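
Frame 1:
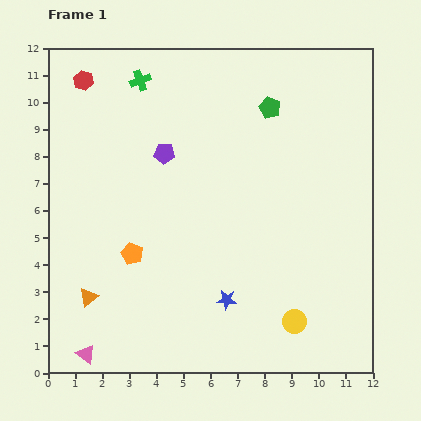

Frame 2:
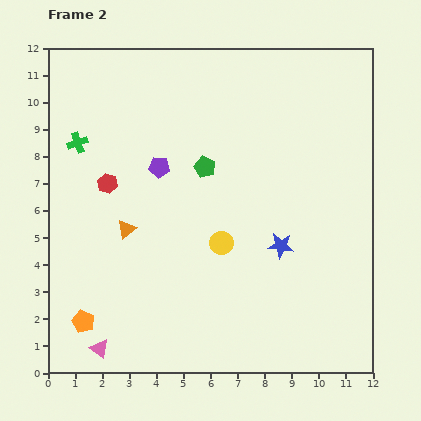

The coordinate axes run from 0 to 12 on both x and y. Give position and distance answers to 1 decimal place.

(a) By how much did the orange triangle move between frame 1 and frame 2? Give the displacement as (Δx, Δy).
(1.4, 2.5)

The orange triangle was at (1.5, 2.8) in frame 1 and (2.9, 5.3) in frame 2.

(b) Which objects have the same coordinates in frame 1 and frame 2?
none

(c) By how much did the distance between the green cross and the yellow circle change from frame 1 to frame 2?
-4.1

Distance in frame 1: 10.6. Distance in frame 2: 6.5.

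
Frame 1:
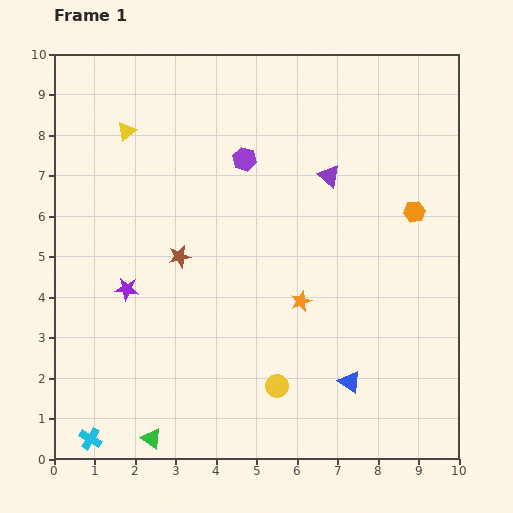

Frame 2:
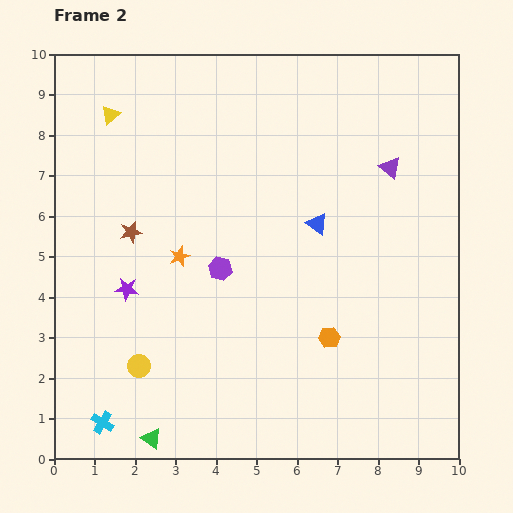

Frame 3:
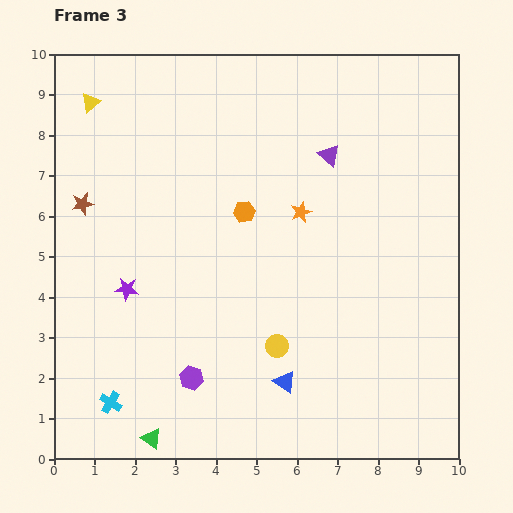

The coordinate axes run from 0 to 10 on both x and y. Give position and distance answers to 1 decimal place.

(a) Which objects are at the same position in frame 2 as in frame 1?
the green triangle, the purple star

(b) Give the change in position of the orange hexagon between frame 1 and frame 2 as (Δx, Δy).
(-2.1, -3.1)

The orange hexagon was at (8.9, 6.1) in frame 1 and (6.8, 3.0) in frame 2.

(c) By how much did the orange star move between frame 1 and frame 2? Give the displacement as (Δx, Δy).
(-3.0, 1.1)

The orange star was at (6.1, 3.9) in frame 1 and (3.1, 5.0) in frame 2.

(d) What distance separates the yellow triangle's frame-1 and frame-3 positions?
1.1

The yellow triangle moved from (1.8, 8.1) to (0.9, 8.8), a distance of √(0.9² + 0.7²) ≈ 1.1.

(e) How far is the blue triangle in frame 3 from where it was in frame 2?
4.0

The blue triangle moved from (6.5, 5.8) to (5.7, 1.9), a distance of √(0.8² + 3.9²) ≈ 4.0.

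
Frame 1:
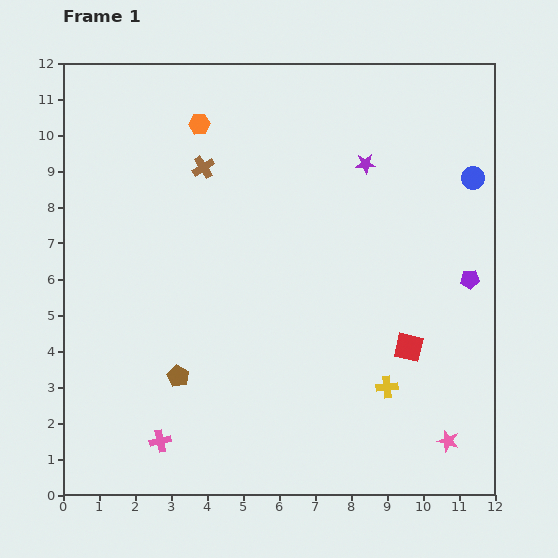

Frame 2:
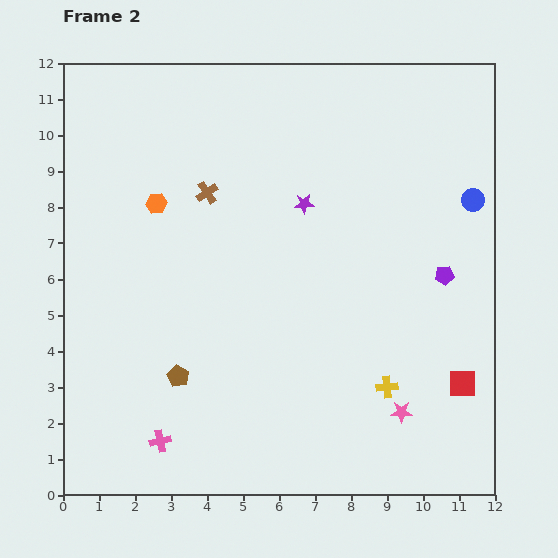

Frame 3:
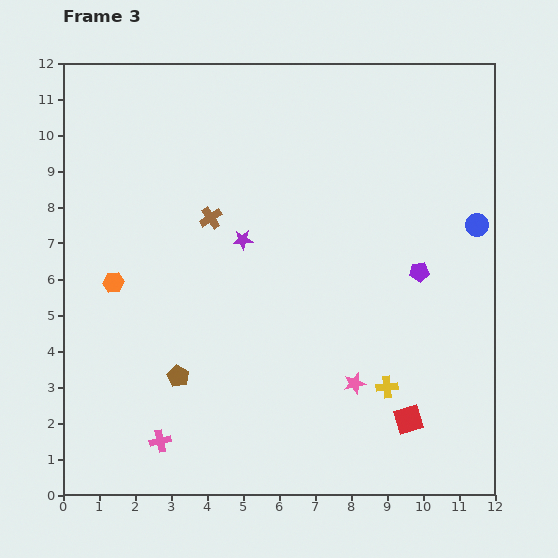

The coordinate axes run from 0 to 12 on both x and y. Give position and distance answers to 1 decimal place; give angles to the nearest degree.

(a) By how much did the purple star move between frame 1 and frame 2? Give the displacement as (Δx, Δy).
(-1.7, -1.1)

The purple star was at (8.4, 9.2) in frame 1 and (6.7, 8.1) in frame 2.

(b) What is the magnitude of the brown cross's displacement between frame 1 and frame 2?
0.7

The brown cross moved from (3.9, 9.1) to (4.0, 8.4), a distance of √(0.1² + 0.7²) ≈ 0.7.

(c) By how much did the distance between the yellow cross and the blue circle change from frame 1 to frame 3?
-1.2

Distance in frame 1: 6.3. Distance in frame 3: 5.1.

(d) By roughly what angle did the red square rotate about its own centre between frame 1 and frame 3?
30° counter-clockwise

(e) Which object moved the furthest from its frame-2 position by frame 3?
the orange hexagon

(moved 2.5; next 2.0)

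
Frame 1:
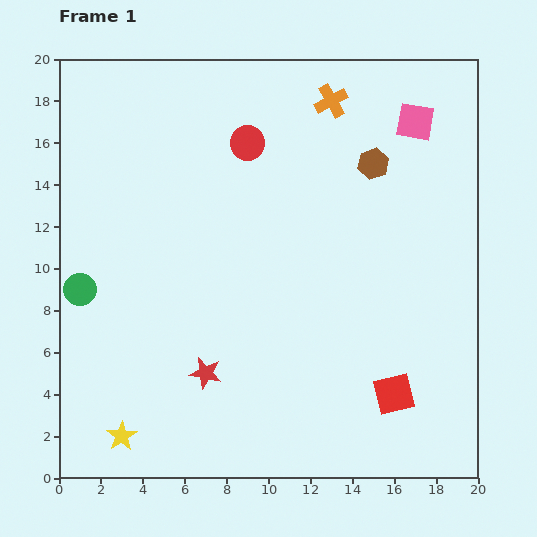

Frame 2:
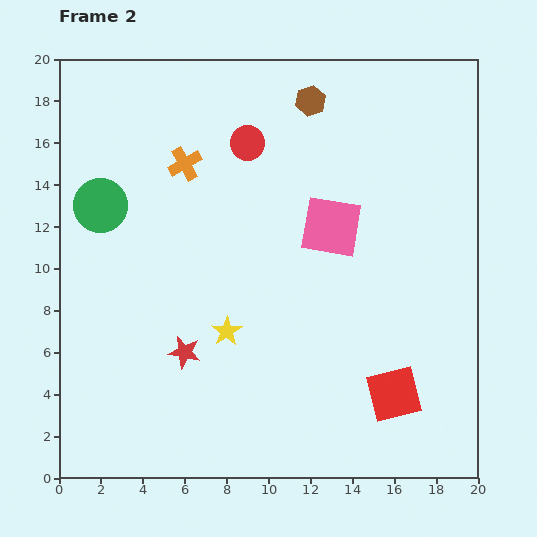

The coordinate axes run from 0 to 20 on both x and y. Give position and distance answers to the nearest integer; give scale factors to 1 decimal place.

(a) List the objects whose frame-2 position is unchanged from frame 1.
the red square, the red circle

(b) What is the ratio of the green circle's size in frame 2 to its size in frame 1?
1.6×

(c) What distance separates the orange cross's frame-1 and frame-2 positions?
8

The orange cross moved from (13, 18) to (6, 15), a distance of √(7² + 3²) ≈ 8.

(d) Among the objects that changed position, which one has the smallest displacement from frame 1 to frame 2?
the red star

(moved 1)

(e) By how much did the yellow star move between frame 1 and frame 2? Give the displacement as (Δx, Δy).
(5, 5)

The yellow star was at (3, 2) in frame 1 and (8, 7) in frame 2.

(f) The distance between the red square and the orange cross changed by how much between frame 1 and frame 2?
+1

Distance in frame 1: 14. Distance in frame 2: 15.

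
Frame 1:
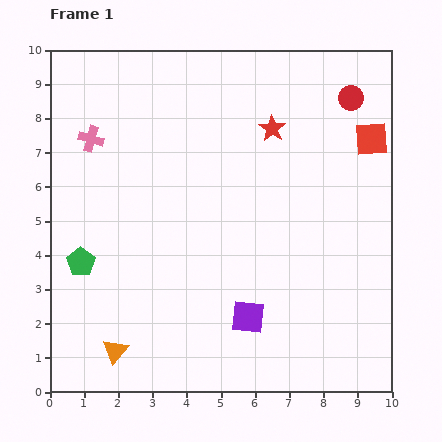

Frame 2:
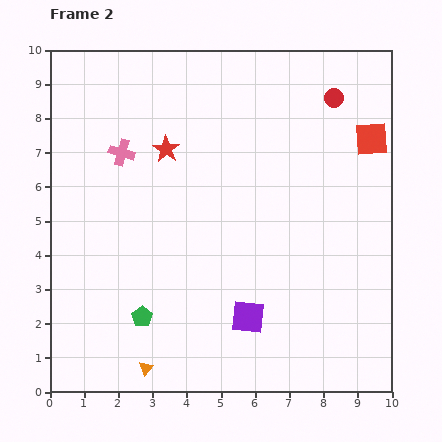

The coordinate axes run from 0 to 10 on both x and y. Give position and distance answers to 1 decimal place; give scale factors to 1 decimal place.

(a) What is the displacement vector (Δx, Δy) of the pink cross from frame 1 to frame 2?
(0.9, -0.4)

The pink cross was at (1.2, 7.4) in frame 1 and (2.1, 7.0) in frame 2.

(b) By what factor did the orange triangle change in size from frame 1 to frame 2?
0.6×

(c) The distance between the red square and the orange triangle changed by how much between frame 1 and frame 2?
-0.3

Distance in frame 1: 9.7. Distance in frame 2: 9.4.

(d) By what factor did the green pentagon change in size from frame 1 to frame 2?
0.7×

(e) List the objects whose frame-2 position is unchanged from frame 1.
the purple square, the red square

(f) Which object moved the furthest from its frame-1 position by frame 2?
the red star

(moved 3.2; next 2.4)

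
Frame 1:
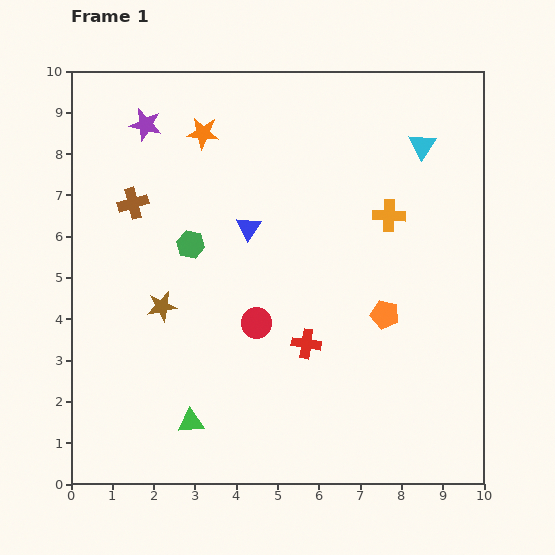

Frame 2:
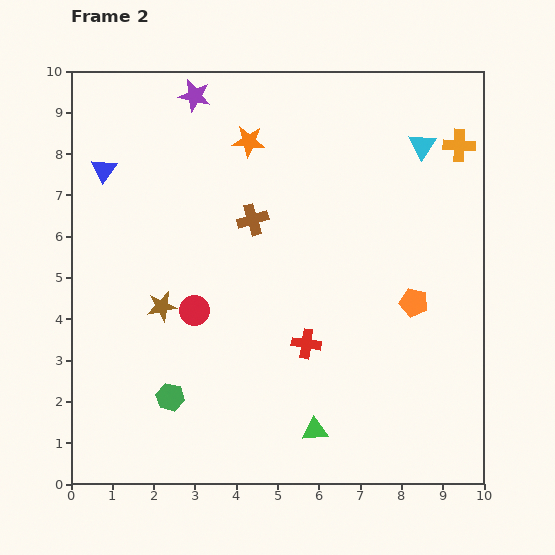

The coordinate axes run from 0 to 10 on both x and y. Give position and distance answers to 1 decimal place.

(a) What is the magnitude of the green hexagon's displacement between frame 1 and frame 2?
3.7

The green hexagon moved from (2.9, 5.8) to (2.4, 2.1), a distance of √(0.5² + 3.7²) ≈ 3.7.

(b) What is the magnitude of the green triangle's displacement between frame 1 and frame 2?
3.0

The green triangle moved from (2.9, 1.5) to (5.9, 1.3), a distance of √(3.0² + 0.2²) ≈ 3.0.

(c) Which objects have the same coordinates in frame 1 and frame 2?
the cyan triangle, the brown star, the red cross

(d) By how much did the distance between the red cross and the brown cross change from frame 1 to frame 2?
-2.1

Distance in frame 1: 5.4. Distance in frame 2: 3.3.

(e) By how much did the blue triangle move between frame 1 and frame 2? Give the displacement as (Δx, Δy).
(-3.5, 1.4)

The blue triangle was at (4.3, 6.2) in frame 1 and (0.8, 7.6) in frame 2.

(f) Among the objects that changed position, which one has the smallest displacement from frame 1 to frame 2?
the orange pentagon

(moved 0.8)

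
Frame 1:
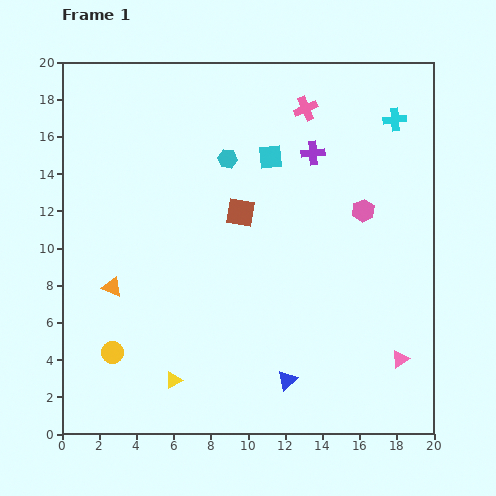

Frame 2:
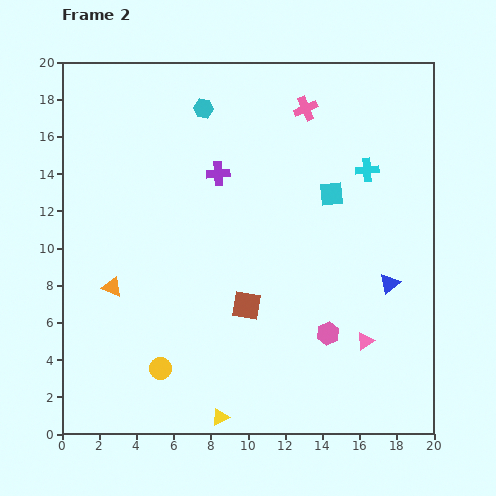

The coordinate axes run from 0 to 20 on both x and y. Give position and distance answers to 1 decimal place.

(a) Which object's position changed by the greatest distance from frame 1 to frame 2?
the blue triangle

(moved 7.6; next 6.9)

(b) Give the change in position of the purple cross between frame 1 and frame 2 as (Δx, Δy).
(-5.1, -1.1)

The purple cross was at (13.5, 15.1) in frame 1 and (8.4, 14.0) in frame 2.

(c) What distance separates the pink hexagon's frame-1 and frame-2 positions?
6.9

The pink hexagon moved from (16.2, 12.0) to (14.3, 5.4), a distance of √(1.9² + 6.6²) ≈ 6.9.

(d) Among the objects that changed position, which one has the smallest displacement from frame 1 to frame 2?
the pink triangle

(moved 2.1)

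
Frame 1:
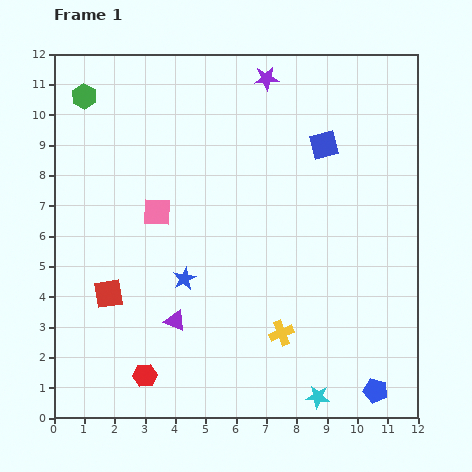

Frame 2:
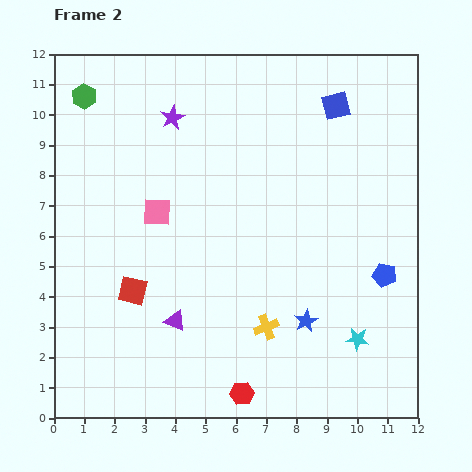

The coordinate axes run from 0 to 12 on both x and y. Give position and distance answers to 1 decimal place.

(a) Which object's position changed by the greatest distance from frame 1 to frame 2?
the blue star

(moved 4.2; next 3.8)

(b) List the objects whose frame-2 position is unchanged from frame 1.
the pink square, the purple triangle, the green hexagon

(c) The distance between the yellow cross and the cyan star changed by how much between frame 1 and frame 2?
+0.6

Distance in frame 1: 2.4. Distance in frame 2: 3.0.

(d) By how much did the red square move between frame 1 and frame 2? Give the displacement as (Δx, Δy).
(0.8, 0.1)

The red square was at (1.8, 4.1) in frame 1 and (2.6, 4.2) in frame 2.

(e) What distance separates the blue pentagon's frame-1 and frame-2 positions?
3.8

The blue pentagon moved from (10.6, 0.9) to (10.9, 4.7), a distance of √(0.3² + 3.8²) ≈ 3.8.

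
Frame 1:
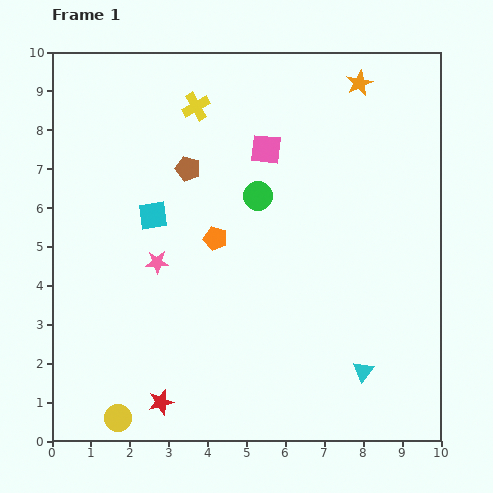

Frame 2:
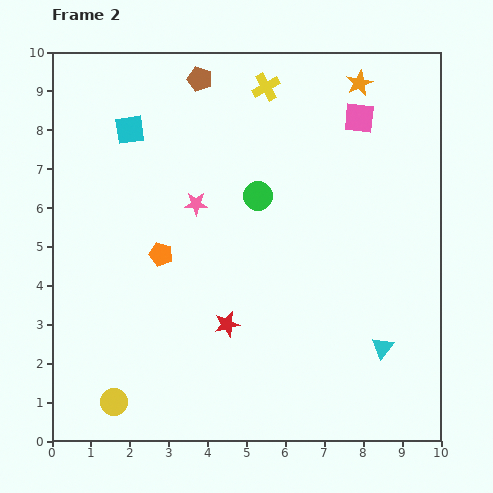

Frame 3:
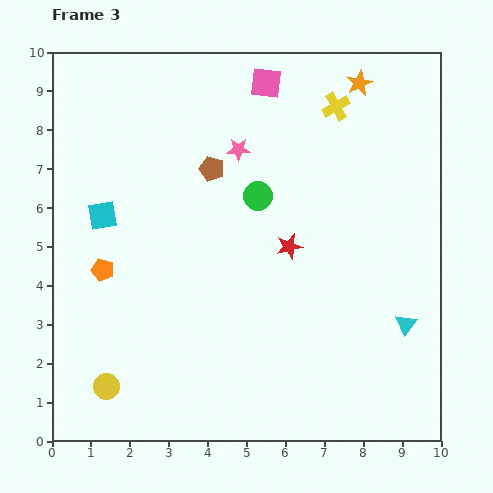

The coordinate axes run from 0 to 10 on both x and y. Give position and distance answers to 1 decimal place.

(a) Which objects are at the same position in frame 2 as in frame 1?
the green circle, the orange star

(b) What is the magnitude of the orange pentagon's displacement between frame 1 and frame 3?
3.0

The orange pentagon moved from (4.2, 5.2) to (1.3, 4.4), a distance of √(2.9² + 0.8²) ≈ 3.0.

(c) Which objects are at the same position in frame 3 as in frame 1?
the green circle, the orange star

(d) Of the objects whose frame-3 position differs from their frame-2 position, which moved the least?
the yellow circle

(moved 0.4)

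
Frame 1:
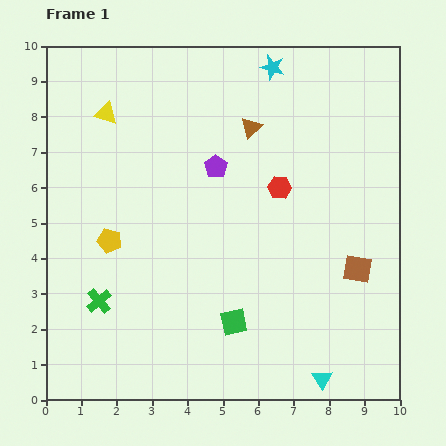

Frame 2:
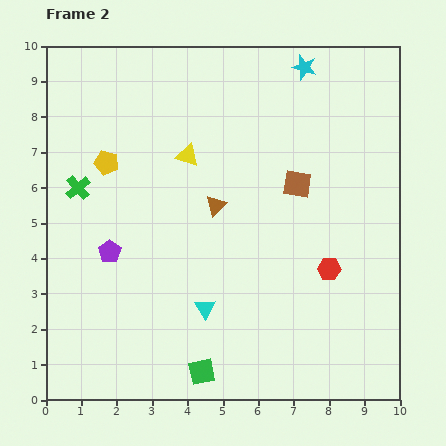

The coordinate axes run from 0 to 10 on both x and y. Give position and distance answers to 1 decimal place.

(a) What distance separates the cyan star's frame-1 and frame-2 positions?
0.9

The cyan star moved from (6.4, 9.4) to (7.3, 9.4), a distance of √(0.9² + 0.0²) ≈ 0.9.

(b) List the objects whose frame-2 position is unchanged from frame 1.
none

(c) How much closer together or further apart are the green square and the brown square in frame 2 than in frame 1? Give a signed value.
+2.1

Distance in frame 1: 3.8. Distance in frame 2: 5.9.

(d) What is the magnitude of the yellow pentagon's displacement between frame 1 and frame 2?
2.2

The yellow pentagon moved from (1.8, 4.5) to (1.7, 6.7), a distance of √(0.1² + 2.2²) ≈ 2.2.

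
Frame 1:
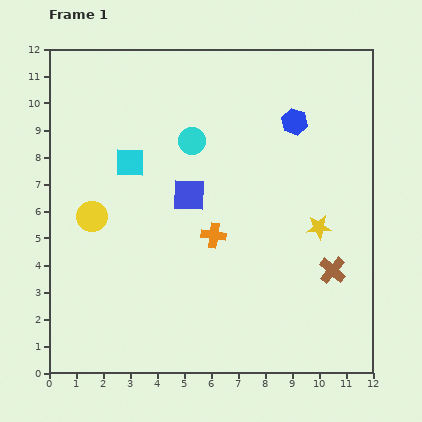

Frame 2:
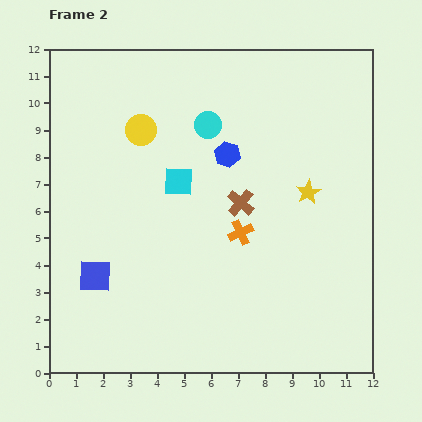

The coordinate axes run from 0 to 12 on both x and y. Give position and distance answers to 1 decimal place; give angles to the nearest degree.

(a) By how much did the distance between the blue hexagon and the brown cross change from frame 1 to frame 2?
-3.8

Distance in frame 1: 5.7. Distance in frame 2: 1.9.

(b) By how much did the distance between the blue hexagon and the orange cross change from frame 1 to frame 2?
-2.3

Distance in frame 1: 5.2. Distance in frame 2: 2.9.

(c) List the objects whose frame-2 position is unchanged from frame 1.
none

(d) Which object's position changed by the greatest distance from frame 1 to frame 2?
the blue square

(moved 4.6; next 4.2)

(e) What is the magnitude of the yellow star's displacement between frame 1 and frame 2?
1.4

The yellow star moved from (10.0, 5.4) to (9.6, 6.7), a distance of √(0.4² + 1.3²) ≈ 1.4.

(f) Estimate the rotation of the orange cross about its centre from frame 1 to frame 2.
33° counter-clockwise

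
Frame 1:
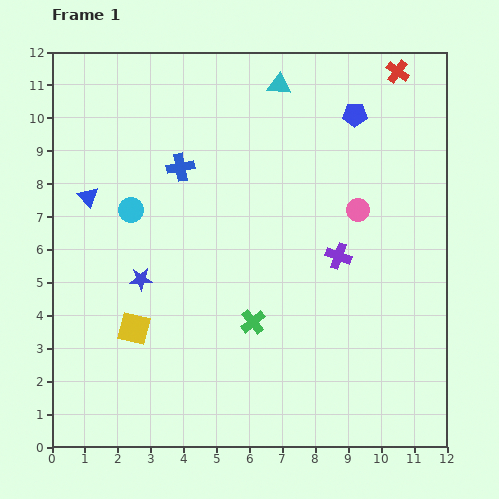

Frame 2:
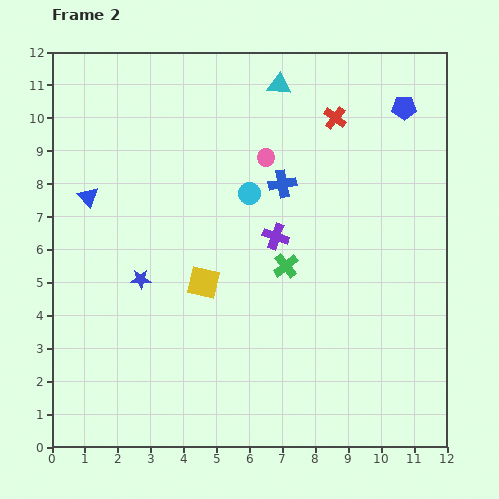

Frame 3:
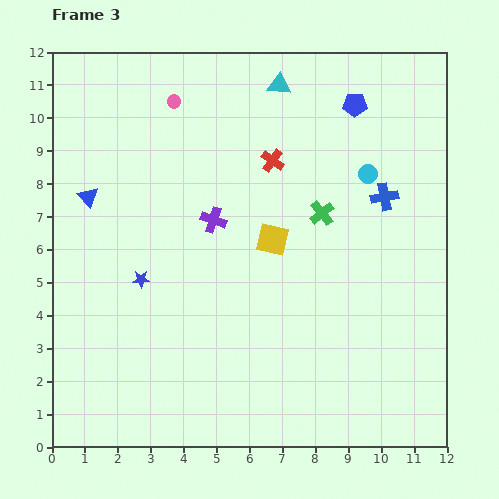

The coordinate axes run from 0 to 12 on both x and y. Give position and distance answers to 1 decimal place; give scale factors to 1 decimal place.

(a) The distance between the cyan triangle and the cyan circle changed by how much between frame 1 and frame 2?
-2.5

Distance in frame 1: 5.9. Distance in frame 2: 3.4.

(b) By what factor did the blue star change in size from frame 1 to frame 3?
0.8×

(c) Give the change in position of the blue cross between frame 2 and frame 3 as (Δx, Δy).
(3.1, -0.4)

The blue cross was at (7.0, 8.0) in frame 2 and (10.1, 7.6) in frame 3.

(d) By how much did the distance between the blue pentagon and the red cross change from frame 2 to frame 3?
+0.9

Distance in frame 2: 2.1. Distance in frame 3: 3.0.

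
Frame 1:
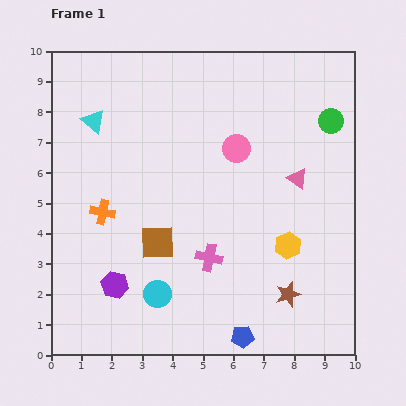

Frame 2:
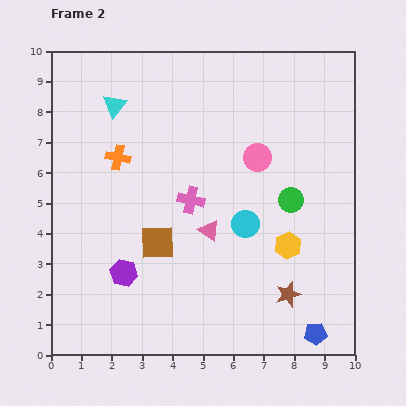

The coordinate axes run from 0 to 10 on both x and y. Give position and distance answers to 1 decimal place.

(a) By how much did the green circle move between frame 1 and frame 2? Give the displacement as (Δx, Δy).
(-1.3, -2.6)

The green circle was at (9.2, 7.7) in frame 1 and (7.9, 5.1) in frame 2.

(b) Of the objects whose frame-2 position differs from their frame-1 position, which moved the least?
the purple hexagon

(moved 0.5)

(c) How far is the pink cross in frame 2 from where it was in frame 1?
2.0

The pink cross moved from (5.2, 3.2) to (4.6, 5.1), a distance of √(0.6² + 1.9²) ≈ 2.0.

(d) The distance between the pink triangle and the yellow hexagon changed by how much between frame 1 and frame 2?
+0.4

Distance in frame 1: 2.2. Distance in frame 2: 2.6.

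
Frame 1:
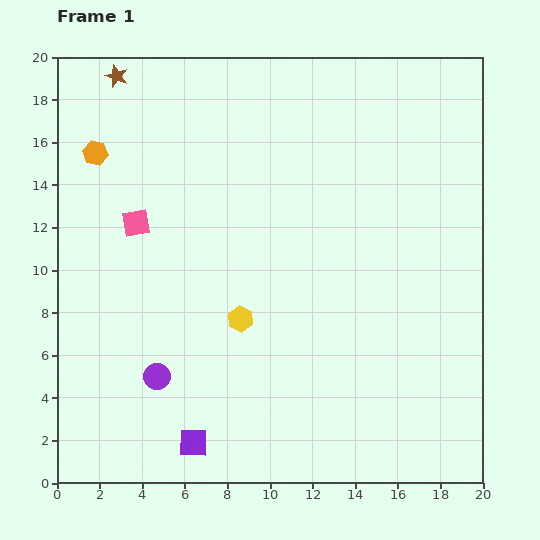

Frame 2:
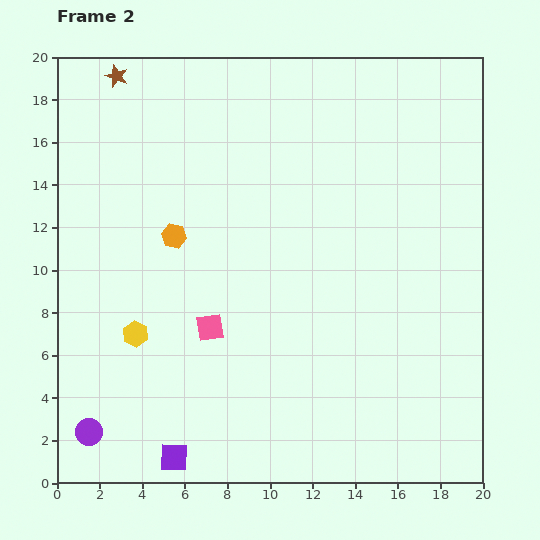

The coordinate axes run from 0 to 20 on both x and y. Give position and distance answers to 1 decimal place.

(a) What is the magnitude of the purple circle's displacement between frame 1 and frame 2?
4.1

The purple circle moved from (4.7, 5.0) to (1.5, 2.4), a distance of √(3.2² + 2.6²) ≈ 4.1.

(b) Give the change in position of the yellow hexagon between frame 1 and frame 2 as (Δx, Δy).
(-4.9, -0.7)

The yellow hexagon was at (8.6, 7.7) in frame 1 and (3.7, 7.0) in frame 2.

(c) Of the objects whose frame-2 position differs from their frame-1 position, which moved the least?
the purple square

(moved 1.1)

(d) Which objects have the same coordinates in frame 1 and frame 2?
the brown star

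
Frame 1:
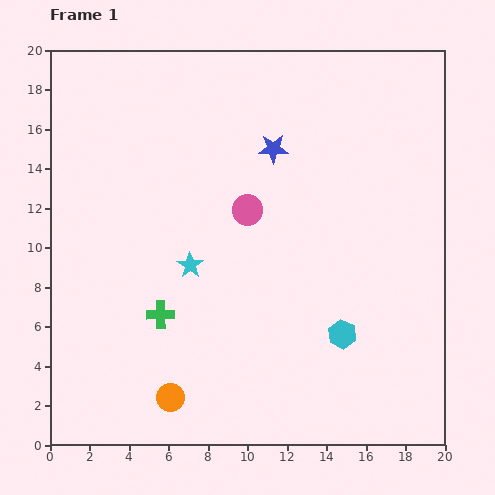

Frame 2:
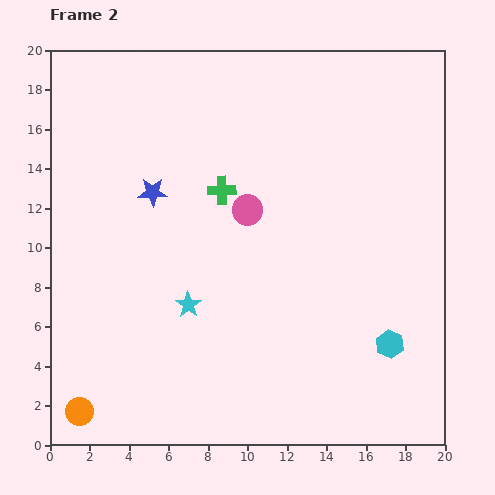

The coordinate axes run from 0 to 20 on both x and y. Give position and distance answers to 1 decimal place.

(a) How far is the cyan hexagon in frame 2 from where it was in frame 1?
2.5

The cyan hexagon moved from (14.8, 5.6) to (17.2, 5.1), a distance of √(2.4² + 0.5²) ≈ 2.5.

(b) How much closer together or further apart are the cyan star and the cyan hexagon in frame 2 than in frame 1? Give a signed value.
+1.9

Distance in frame 1: 8.5. Distance in frame 2: 10.4.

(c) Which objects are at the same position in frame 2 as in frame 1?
the pink circle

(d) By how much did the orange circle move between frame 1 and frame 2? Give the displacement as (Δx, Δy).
(-4.6, -0.7)

The orange circle was at (6.1, 2.4) in frame 1 and (1.5, 1.7) in frame 2.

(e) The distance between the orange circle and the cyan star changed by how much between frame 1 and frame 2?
+0.9

Distance in frame 1: 6.8. Distance in frame 2: 7.7.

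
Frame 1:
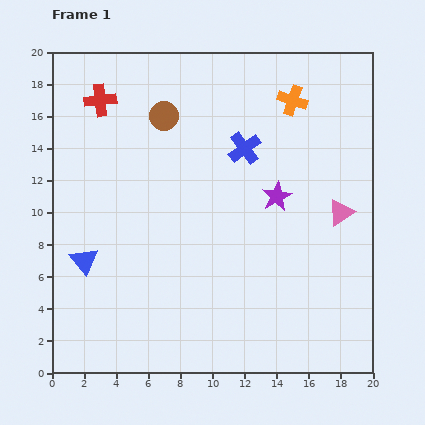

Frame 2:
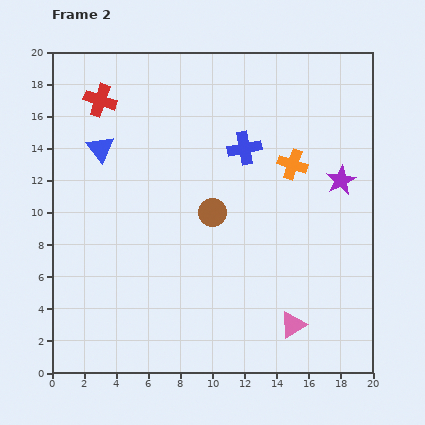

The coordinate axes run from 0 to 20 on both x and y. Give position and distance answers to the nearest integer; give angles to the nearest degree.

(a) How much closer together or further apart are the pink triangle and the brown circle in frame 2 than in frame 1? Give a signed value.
-4

Distance in frame 1: 13. Distance in frame 2: 9.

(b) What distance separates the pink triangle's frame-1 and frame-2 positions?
8

The pink triangle moved from (18, 10) to (15, 3), a distance of √(3² + 7²) ≈ 8.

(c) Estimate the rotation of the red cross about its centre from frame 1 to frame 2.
25° clockwise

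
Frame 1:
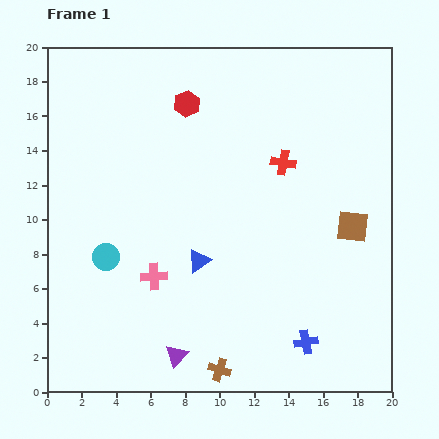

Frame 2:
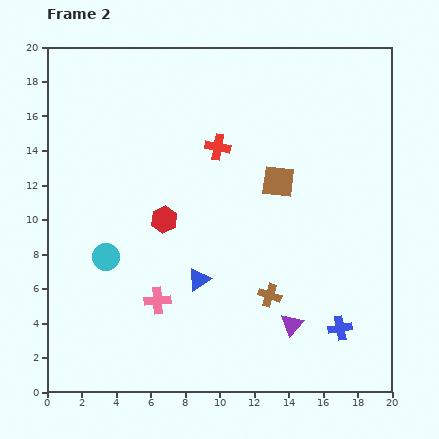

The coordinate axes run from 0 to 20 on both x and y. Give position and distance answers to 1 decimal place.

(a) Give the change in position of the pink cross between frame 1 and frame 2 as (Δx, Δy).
(0.2, -1.4)

The pink cross was at (6.2, 6.7) in frame 1 and (6.4, 5.3) in frame 2.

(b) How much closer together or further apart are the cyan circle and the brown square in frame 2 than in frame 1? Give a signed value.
-3.5

Distance in frame 1: 14.4. Distance in frame 2: 10.9.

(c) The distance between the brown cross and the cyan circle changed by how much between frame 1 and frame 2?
+0.5

Distance in frame 1: 9.3. Distance in frame 2: 9.8.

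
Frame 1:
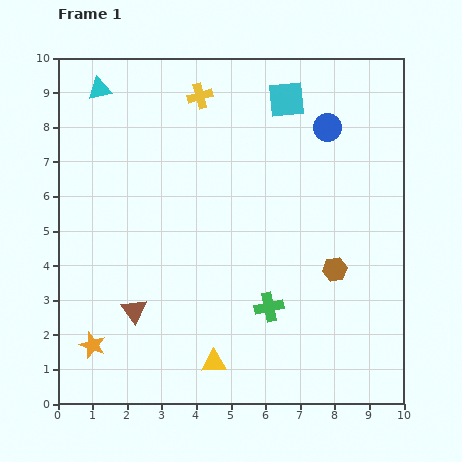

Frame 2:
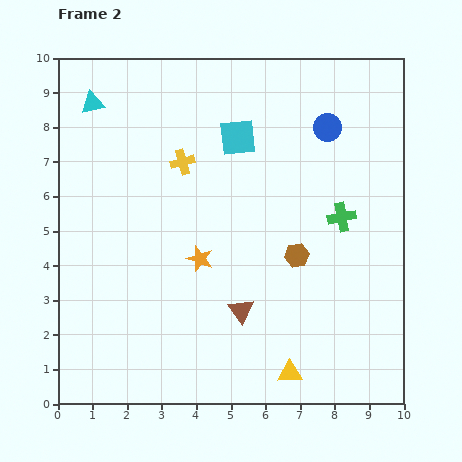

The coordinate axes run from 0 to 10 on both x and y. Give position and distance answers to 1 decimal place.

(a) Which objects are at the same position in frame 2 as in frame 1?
the blue circle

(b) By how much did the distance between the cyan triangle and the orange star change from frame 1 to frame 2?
-1.9

Distance in frame 1: 7.4. Distance in frame 2: 5.5.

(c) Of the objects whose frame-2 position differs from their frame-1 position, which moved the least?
the cyan triangle

(moved 0.4)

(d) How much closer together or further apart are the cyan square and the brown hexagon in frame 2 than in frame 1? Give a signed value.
-1.3

Distance in frame 1: 5.1. Distance in frame 2: 3.8.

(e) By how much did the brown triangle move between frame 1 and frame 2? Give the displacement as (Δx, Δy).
(3.1, 0.0)

The brown triangle was at (2.2, 2.7) in frame 1 and (5.3, 2.7) in frame 2.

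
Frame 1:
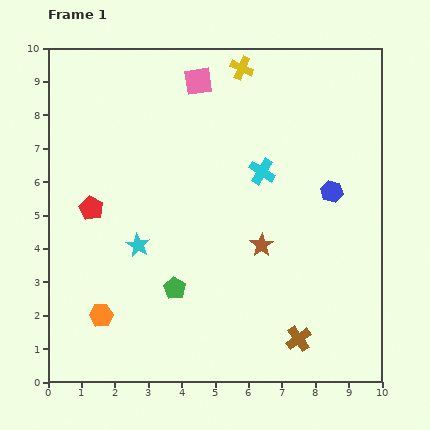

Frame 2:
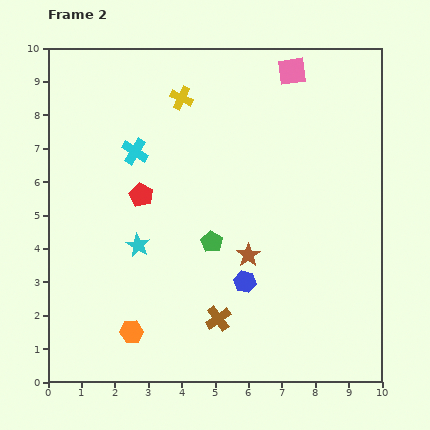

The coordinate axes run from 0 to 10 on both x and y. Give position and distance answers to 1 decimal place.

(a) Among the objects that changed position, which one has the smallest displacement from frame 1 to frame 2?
the brown star

(moved 0.5)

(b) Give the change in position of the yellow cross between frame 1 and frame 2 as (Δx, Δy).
(-1.8, -0.9)

The yellow cross was at (5.8, 9.4) in frame 1 and (4.0, 8.5) in frame 2.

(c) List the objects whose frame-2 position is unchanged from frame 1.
the cyan star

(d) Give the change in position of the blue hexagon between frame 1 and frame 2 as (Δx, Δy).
(-2.6, -2.7)

The blue hexagon was at (8.5, 5.7) in frame 1 and (5.9, 3.0) in frame 2.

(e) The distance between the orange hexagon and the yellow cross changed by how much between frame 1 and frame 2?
-1.3

Distance in frame 1: 8.5. Distance in frame 2: 7.2.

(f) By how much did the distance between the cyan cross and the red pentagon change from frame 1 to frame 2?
-3.9

Distance in frame 1: 5.2. Distance in frame 2: 1.3.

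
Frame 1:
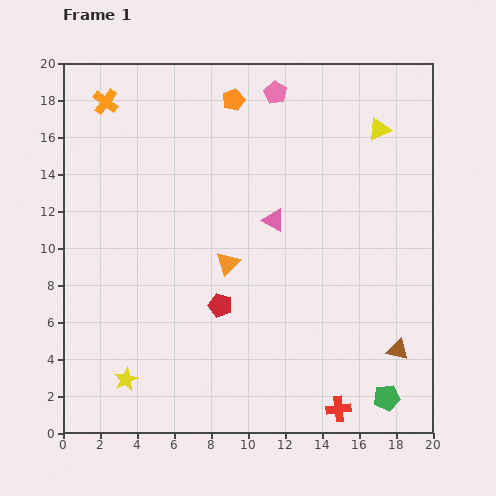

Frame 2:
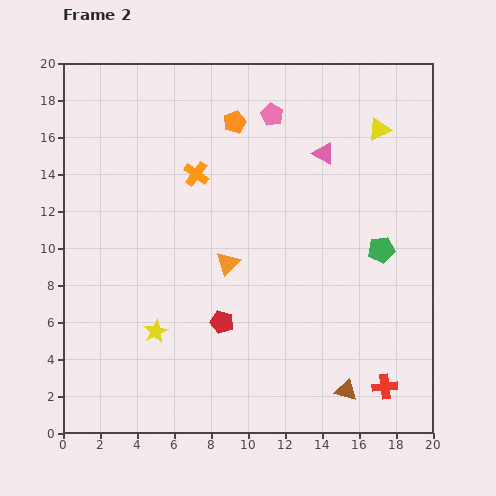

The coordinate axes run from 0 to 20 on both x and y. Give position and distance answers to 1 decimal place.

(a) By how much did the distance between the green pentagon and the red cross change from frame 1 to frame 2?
+4.7

Distance in frame 1: 2.7. Distance in frame 2: 7.4.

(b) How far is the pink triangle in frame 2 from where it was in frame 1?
4.5

The pink triangle moved from (11.4, 11.5) to (14.1, 15.1), a distance of √(2.7² + 3.6²) ≈ 4.5.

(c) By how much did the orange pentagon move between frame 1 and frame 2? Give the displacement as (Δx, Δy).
(0.1, -1.2)

The orange pentagon was at (9.2, 18.0) in frame 1 and (9.3, 16.8) in frame 2.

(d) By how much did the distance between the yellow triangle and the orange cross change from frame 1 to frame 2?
-4.7

Distance in frame 1: 14.9. Distance in frame 2: 10.2.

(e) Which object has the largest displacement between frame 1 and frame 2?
the green pentagon

(moved 8.0; next 6.3)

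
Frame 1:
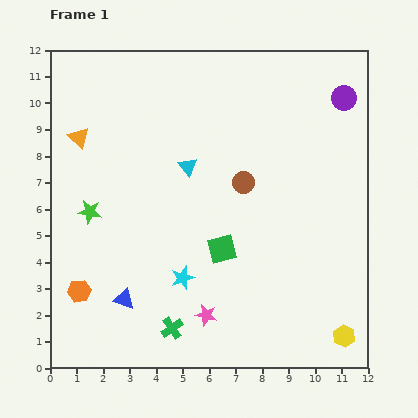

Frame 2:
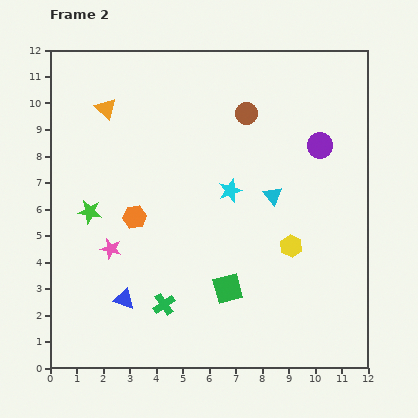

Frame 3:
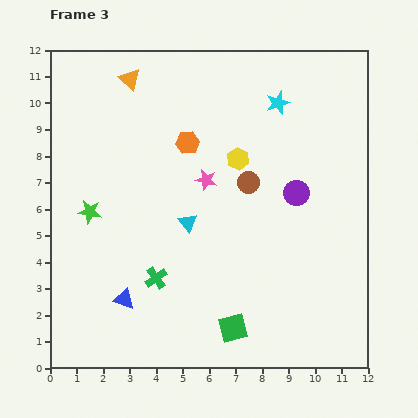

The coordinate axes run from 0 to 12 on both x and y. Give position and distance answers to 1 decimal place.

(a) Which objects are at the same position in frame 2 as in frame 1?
the blue triangle, the green star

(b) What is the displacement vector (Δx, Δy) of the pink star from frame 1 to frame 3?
(0.0, 5.1)

The pink star was at (5.9, 2.0) in frame 1 and (5.9, 7.1) in frame 3.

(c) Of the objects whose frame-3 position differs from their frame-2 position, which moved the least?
the green cross

(moved 1.0)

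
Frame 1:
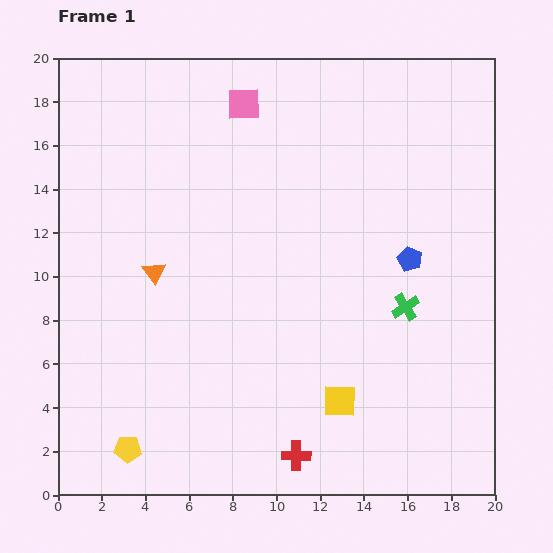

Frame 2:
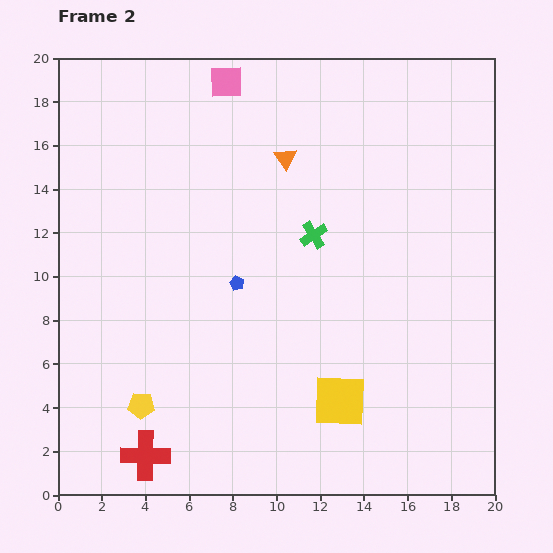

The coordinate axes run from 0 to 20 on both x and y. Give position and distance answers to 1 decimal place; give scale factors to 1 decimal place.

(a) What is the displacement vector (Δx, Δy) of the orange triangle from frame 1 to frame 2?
(6.0, 5.2)

The orange triangle was at (4.4, 10.2) in frame 1 and (10.4, 15.4) in frame 2.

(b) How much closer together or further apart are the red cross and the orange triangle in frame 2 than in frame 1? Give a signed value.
+4.4

Distance in frame 1: 10.6. Distance in frame 2: 15.0.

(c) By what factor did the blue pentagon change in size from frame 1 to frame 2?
0.6×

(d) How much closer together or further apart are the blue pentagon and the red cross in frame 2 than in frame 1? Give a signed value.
-1.5

Distance in frame 1: 10.4. Distance in frame 2: 8.9.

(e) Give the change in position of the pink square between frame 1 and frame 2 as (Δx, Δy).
(-0.8, 1.0)

The pink square was at (8.5, 17.9) in frame 1 and (7.7, 18.9) in frame 2.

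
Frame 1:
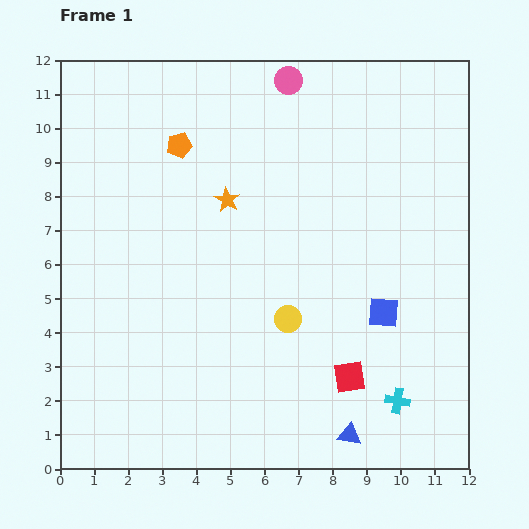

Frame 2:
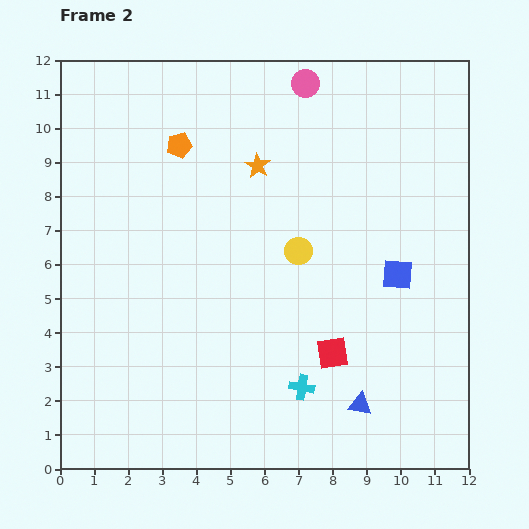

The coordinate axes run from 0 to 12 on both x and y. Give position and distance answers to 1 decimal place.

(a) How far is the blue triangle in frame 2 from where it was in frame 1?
0.9

The blue triangle moved from (8.5, 1.0) to (8.8, 1.9), a distance of √(0.3² + 0.9²) ≈ 0.9.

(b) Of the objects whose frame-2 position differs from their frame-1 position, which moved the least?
the pink circle

(moved 0.5)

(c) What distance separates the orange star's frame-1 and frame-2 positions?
1.3

The orange star moved from (4.9, 7.9) to (5.8, 8.9), a distance of √(0.9² + 1.0²) ≈ 1.3.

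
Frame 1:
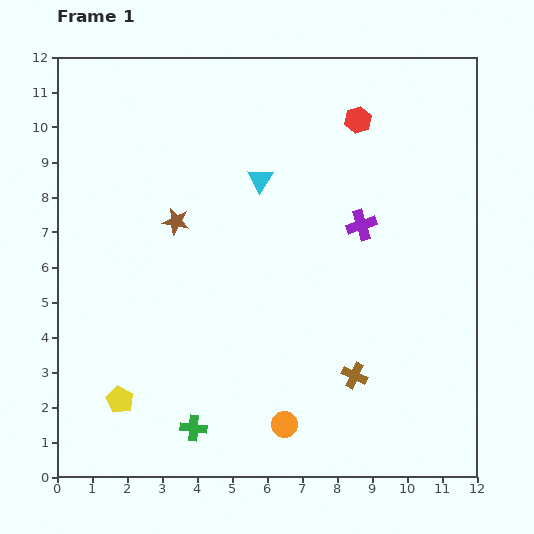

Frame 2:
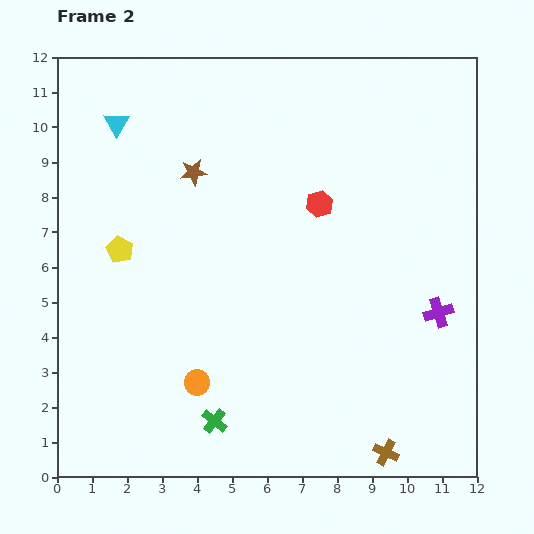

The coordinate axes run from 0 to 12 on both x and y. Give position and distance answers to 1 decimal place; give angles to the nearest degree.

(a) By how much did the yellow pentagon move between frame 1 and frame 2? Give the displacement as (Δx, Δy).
(0.0, 4.3)

The yellow pentagon was at (1.8, 2.2) in frame 1 and (1.8, 6.5) in frame 2.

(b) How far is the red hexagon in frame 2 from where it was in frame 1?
2.6

The red hexagon moved from (8.6, 10.2) to (7.5, 7.8), a distance of √(1.1² + 2.4²) ≈ 2.6.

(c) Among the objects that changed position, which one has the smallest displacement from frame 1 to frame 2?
the green cross

(moved 0.6)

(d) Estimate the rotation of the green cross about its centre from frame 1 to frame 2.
33° clockwise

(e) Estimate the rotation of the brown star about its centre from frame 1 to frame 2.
20° counter-clockwise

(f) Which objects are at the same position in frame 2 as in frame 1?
none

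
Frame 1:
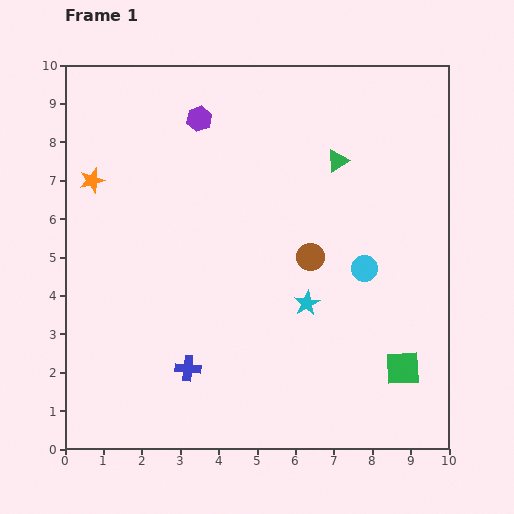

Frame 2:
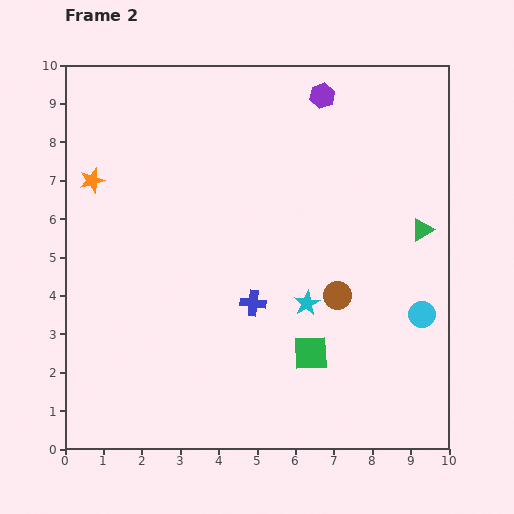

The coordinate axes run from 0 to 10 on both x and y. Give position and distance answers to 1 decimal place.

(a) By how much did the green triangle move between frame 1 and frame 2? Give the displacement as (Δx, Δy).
(2.2, -1.8)

The green triangle was at (7.1, 7.5) in frame 1 and (9.3, 5.7) in frame 2.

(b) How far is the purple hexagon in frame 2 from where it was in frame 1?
3.3

The purple hexagon moved from (3.5, 8.6) to (6.7, 9.2), a distance of √(3.2² + 0.6²) ≈ 3.3.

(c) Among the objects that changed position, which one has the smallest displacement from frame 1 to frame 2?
the brown circle

(moved 1.2)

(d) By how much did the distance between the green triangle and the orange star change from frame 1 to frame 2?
+2.3

Distance in frame 1: 6.4. Distance in frame 2: 8.7.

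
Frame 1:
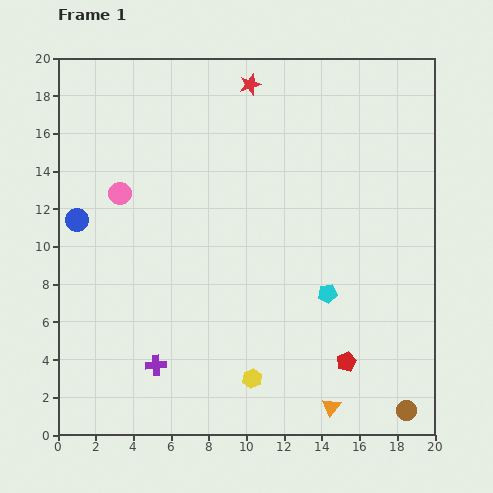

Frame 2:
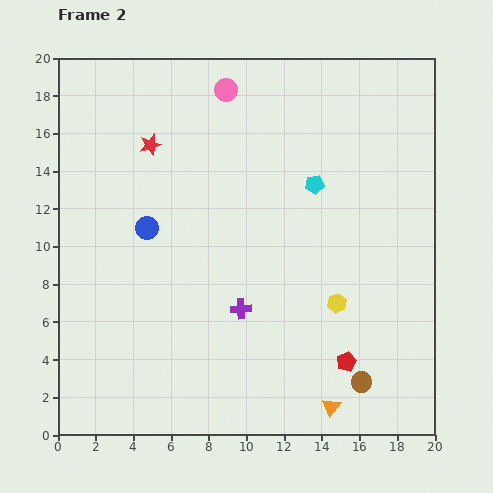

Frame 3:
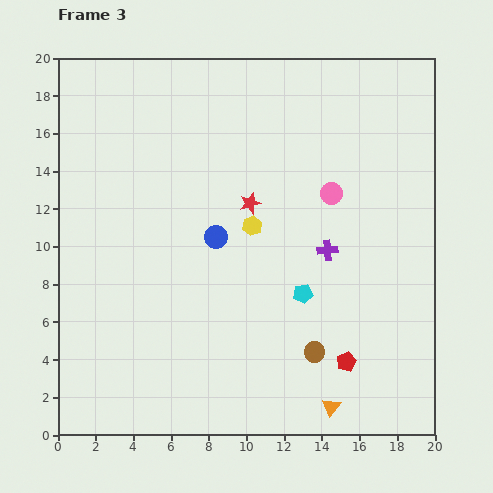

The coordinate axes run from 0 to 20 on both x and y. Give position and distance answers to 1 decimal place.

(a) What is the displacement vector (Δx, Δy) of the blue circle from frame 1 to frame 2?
(3.7, -0.4)

The blue circle was at (1.0, 11.4) in frame 1 and (4.7, 11.0) in frame 2.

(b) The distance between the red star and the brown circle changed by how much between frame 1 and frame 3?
-10.6

Distance in frame 1: 19.2. Distance in frame 3: 8.6.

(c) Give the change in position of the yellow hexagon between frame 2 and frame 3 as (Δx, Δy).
(-4.5, 4.1)

The yellow hexagon was at (14.8, 7.0) in frame 2 and (10.3, 11.1) in frame 3.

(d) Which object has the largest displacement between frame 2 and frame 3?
the pink circle

(moved 7.8; next 6.1)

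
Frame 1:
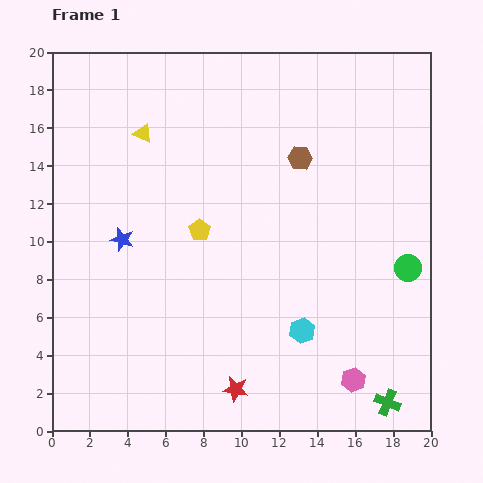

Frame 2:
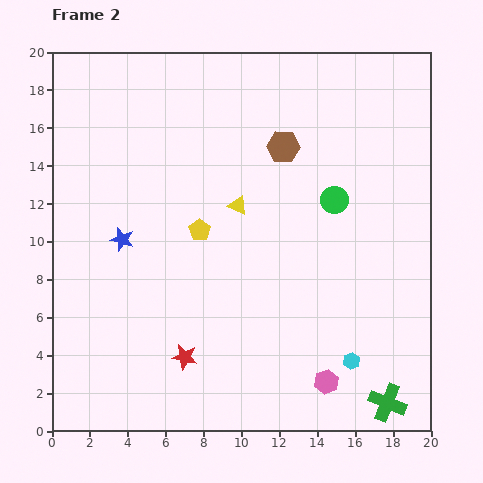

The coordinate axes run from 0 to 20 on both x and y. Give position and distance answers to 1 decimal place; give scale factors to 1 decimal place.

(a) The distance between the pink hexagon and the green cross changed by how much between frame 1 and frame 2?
+1.2

Distance in frame 1: 2.2. Distance in frame 2: 3.4.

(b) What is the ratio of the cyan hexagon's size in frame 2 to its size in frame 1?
0.6×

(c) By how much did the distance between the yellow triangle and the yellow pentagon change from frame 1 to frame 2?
-3.5

Distance in frame 1: 5.9. Distance in frame 2: 2.4.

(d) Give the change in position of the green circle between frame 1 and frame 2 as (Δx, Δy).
(-3.9, 3.6)

The green circle was at (18.8, 8.6) in frame 1 and (14.9, 12.2) in frame 2.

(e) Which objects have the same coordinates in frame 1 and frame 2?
the blue star, the green cross, the yellow pentagon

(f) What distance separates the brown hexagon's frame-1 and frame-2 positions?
1.1

The brown hexagon moved from (13.1, 14.4) to (12.2, 15.0), a distance of √(0.9² + 0.6²) ≈ 1.1.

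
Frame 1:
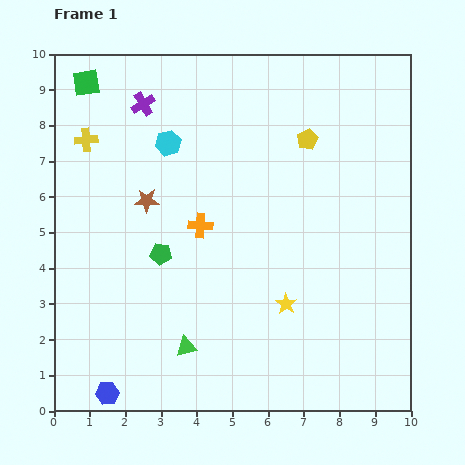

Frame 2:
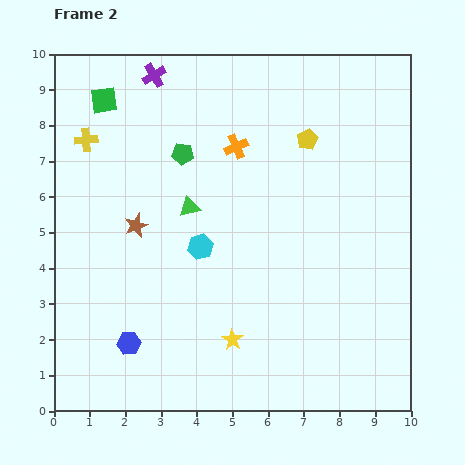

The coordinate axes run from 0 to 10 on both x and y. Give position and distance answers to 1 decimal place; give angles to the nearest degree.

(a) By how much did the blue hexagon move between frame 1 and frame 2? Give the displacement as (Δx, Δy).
(0.6, 1.4)

The blue hexagon was at (1.5, 0.5) in frame 1 and (2.1, 1.9) in frame 2.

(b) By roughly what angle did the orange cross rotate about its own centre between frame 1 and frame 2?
28° counter-clockwise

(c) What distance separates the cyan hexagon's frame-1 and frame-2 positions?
3.0

The cyan hexagon moved from (3.2, 7.5) to (4.1, 4.6), a distance of √(0.9² + 2.9²) ≈ 3.0.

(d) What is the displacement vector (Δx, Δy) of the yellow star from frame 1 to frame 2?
(-1.5, -1.0)

The yellow star was at (6.5, 3.0) in frame 1 and (5.0, 2.0) in frame 2.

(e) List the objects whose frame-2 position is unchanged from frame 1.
the yellow pentagon, the yellow cross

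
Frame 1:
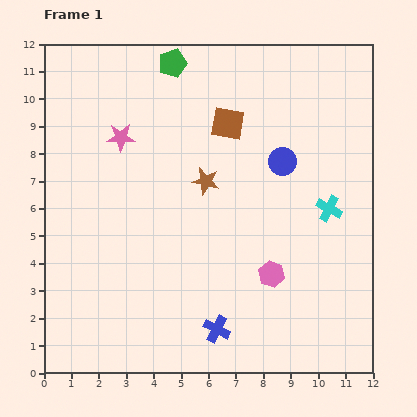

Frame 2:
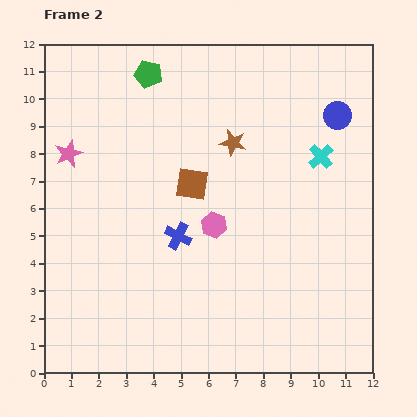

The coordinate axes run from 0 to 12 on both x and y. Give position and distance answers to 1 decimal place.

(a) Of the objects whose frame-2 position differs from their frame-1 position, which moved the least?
the green pentagon

(moved 1.0)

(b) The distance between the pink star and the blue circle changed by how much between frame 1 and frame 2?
+3.9

Distance in frame 1: 6.0. Distance in frame 2: 9.9.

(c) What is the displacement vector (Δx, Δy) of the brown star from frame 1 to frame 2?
(1.0, 1.4)

The brown star was at (5.9, 7.0) in frame 1 and (6.9, 8.4) in frame 2.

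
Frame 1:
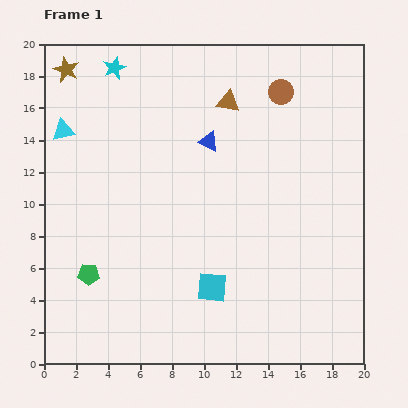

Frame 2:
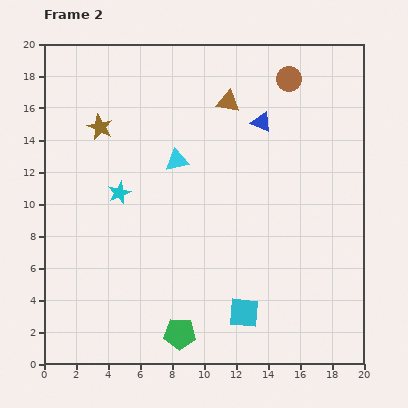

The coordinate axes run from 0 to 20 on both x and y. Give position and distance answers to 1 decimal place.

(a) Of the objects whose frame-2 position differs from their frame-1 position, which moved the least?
the brown circle

(moved 0.9)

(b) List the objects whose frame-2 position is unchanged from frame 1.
the brown triangle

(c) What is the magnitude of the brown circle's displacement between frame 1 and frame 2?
0.9

The brown circle moved from (14.8, 17.0) to (15.3, 17.8), a distance of √(0.5² + 0.8²) ≈ 0.9.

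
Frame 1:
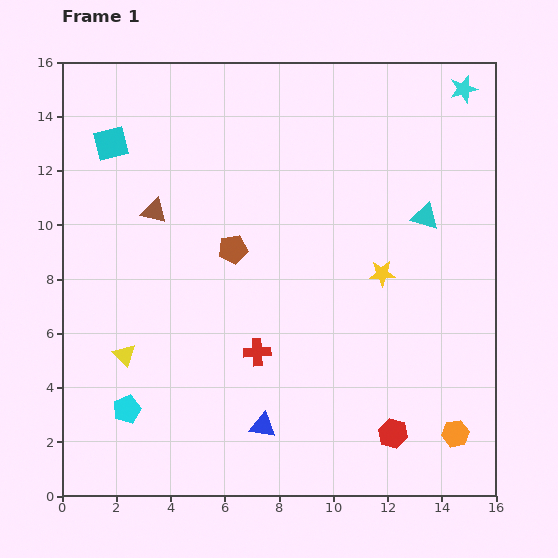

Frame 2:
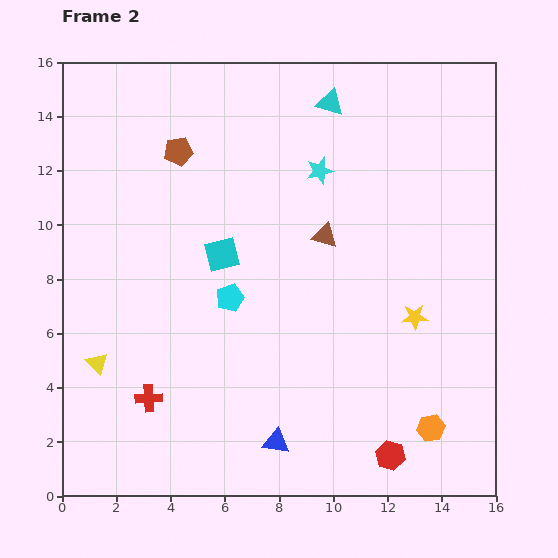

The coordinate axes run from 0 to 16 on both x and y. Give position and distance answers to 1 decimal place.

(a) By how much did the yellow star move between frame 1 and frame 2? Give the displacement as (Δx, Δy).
(1.2, -1.6)

The yellow star was at (11.8, 8.2) in frame 1 and (13.0, 6.6) in frame 2.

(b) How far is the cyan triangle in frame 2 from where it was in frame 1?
5.5

The cyan triangle moved from (13.4, 10.3) to (9.9, 14.5), a distance of √(3.5² + 4.2²) ≈ 5.5.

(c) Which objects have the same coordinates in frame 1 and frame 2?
none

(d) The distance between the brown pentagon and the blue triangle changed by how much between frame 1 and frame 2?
+4.7

Distance in frame 1: 6.6. Distance in frame 2: 11.3.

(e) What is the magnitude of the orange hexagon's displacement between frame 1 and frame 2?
0.9

The orange hexagon moved from (14.5, 2.3) to (13.6, 2.5), a distance of √(0.9² + 0.2²) ≈ 0.9.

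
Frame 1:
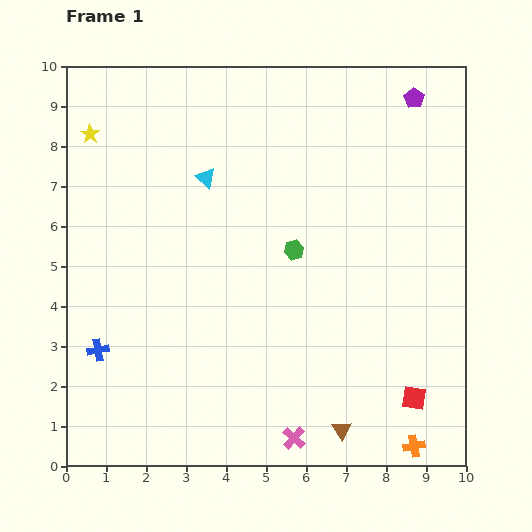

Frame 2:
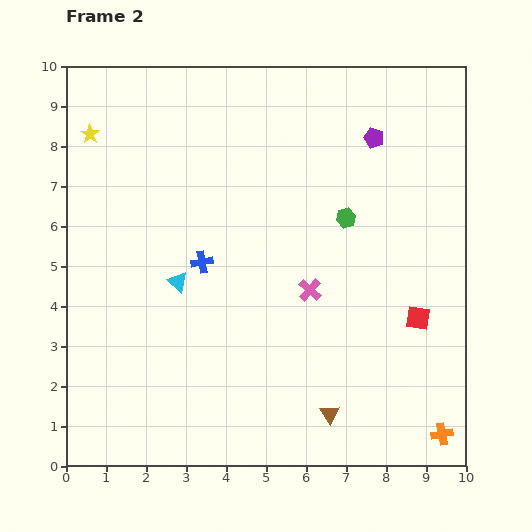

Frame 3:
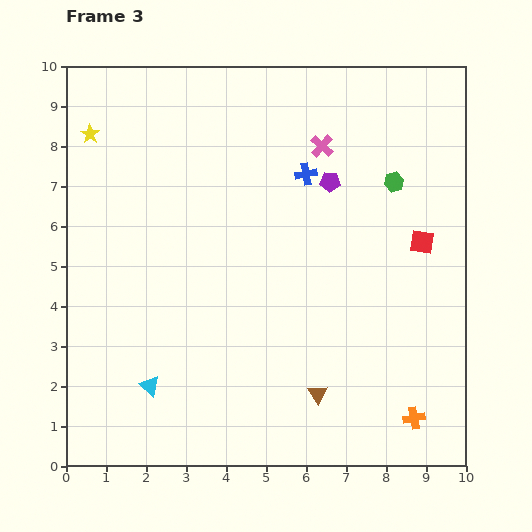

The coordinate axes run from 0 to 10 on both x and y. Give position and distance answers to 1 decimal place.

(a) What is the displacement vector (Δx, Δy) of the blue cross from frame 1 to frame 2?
(2.6, 2.2)

The blue cross was at (0.8, 2.9) in frame 1 and (3.4, 5.1) in frame 2.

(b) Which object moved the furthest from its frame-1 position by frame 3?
the pink cross

(moved 7.3; next 6.8)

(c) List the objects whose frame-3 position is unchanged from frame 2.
the yellow star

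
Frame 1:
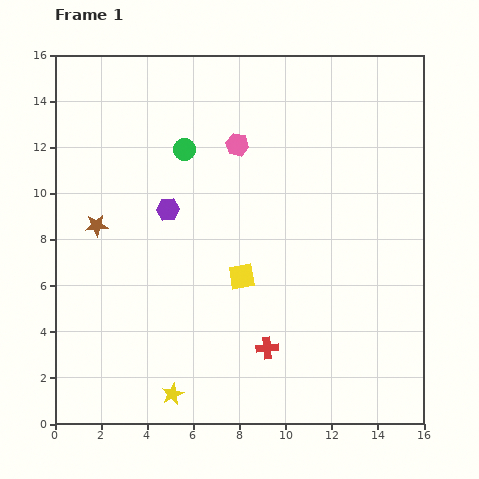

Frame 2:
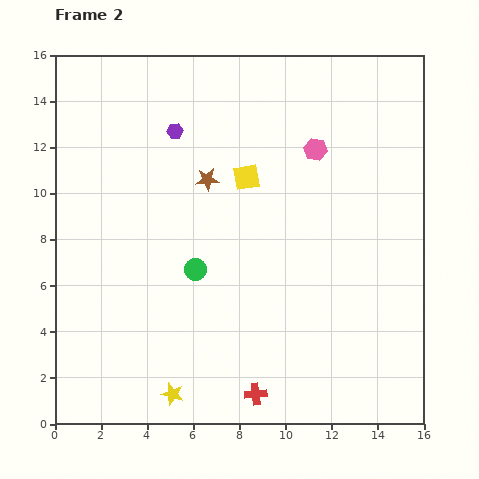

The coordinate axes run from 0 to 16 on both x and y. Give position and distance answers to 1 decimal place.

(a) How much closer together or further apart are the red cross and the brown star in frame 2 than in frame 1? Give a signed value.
+0.4

Distance in frame 1: 9.1. Distance in frame 2: 9.5.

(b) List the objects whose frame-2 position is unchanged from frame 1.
the yellow star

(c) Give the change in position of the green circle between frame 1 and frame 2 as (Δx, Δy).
(0.5, -5.2)

The green circle was at (5.6, 11.9) in frame 1 and (6.1, 6.7) in frame 2.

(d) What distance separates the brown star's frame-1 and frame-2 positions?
5.2

The brown star moved from (1.8, 8.6) to (6.6, 10.6), a distance of √(4.8² + 2.0²) ≈ 5.2.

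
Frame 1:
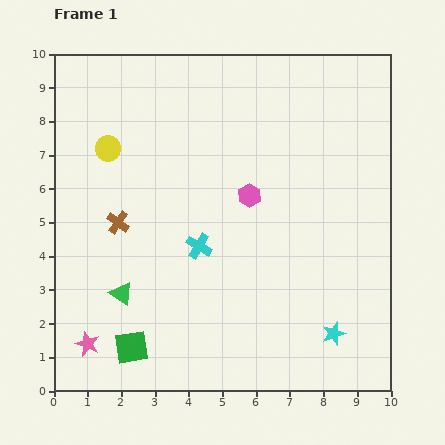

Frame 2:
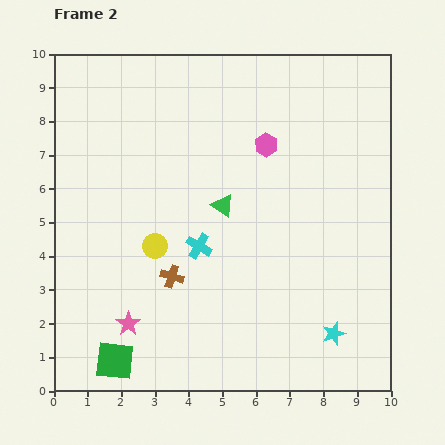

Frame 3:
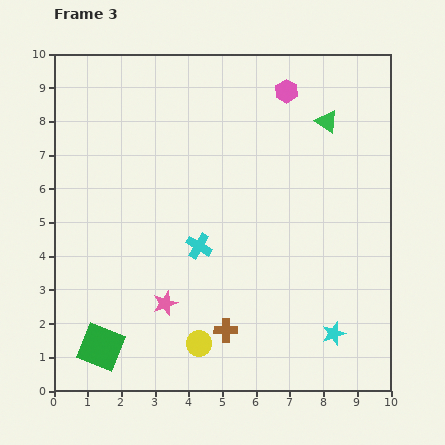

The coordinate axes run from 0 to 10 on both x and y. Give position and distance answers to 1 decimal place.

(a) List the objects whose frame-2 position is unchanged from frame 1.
the cyan star, the cyan cross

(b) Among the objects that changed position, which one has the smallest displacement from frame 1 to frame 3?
the green square

(moved 0.9)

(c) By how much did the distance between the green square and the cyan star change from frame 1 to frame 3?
+0.9

Distance in frame 1: 6.0. Distance in frame 3: 6.9.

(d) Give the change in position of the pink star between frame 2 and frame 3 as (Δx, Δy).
(1.1, 0.6)

The pink star was at (2.2, 2.0) in frame 2 and (3.3, 2.6) in frame 3.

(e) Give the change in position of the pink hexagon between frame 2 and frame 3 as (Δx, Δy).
(0.6, 1.6)

The pink hexagon was at (6.3, 7.3) in frame 2 and (6.9, 8.9) in frame 3.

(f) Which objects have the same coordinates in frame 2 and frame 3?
the cyan star, the cyan cross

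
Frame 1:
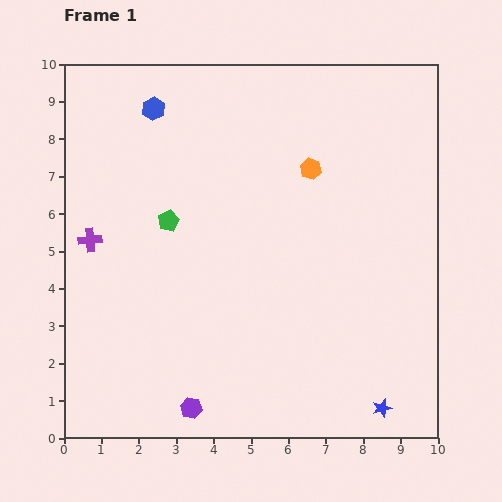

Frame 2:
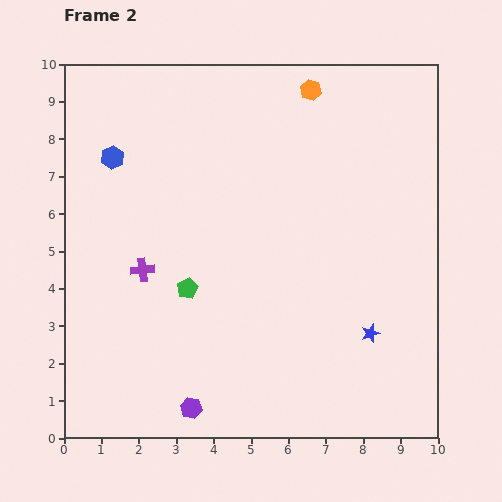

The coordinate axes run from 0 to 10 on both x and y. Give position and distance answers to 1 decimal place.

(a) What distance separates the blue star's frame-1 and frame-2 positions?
2.0

The blue star moved from (8.5, 0.8) to (8.2, 2.8), a distance of √(0.3² + 2.0²) ≈ 2.0.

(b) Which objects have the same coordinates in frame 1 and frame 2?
the purple hexagon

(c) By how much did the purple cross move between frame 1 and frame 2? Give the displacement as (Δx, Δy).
(1.4, -0.8)

The purple cross was at (0.7, 5.3) in frame 1 and (2.1, 4.5) in frame 2.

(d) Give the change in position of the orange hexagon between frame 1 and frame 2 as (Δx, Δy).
(0.0, 2.1)

The orange hexagon was at (6.6, 7.2) in frame 1 and (6.6, 9.3) in frame 2.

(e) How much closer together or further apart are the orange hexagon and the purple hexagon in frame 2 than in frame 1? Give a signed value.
+1.9

Distance in frame 1: 7.2. Distance in frame 2: 9.1.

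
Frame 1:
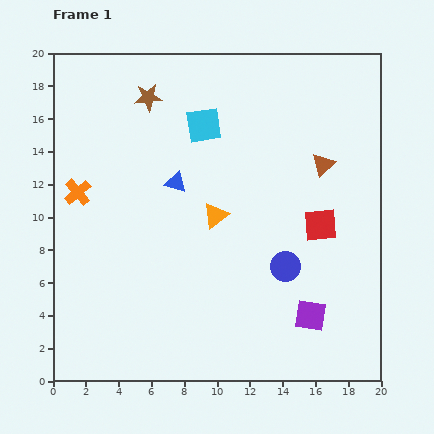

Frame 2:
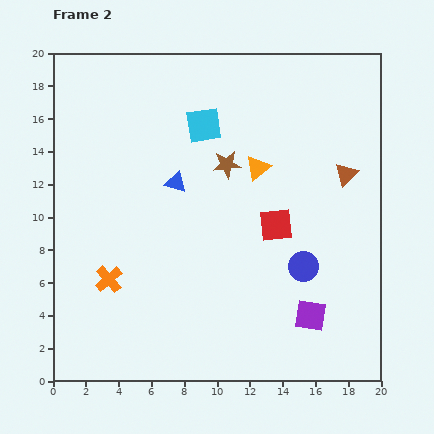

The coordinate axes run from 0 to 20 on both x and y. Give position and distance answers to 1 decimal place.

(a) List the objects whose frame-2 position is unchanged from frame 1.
the cyan square, the purple square, the blue triangle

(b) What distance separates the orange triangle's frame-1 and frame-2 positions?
3.9

The orange triangle moved from (9.9, 10.1) to (12.5, 13.0), a distance of √(2.6² + 2.9²) ≈ 3.9.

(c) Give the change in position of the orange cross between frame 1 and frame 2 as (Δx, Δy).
(1.9, -5.3)

The orange cross was at (1.5, 11.5) in frame 1 and (3.4, 6.2) in frame 2.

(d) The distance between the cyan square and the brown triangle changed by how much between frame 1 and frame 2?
+1.5

Distance in frame 1: 7.7. Distance in frame 2: 9.2.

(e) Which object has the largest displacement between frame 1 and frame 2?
the brown star

(moved 6.3; next 5.6)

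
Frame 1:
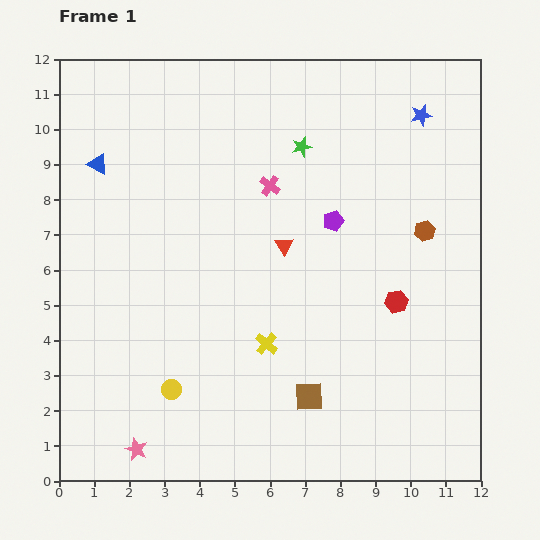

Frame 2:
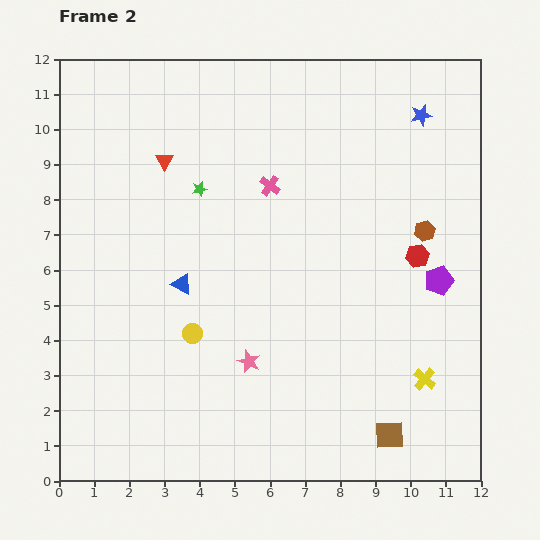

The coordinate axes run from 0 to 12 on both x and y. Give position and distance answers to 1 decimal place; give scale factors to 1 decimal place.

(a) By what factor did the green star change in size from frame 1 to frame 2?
0.8×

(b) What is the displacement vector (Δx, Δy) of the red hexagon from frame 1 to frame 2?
(0.6, 1.3)

The red hexagon was at (9.6, 5.1) in frame 1 and (10.2, 6.4) in frame 2.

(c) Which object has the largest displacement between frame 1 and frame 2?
the yellow cross

(moved 4.6; next 4.2)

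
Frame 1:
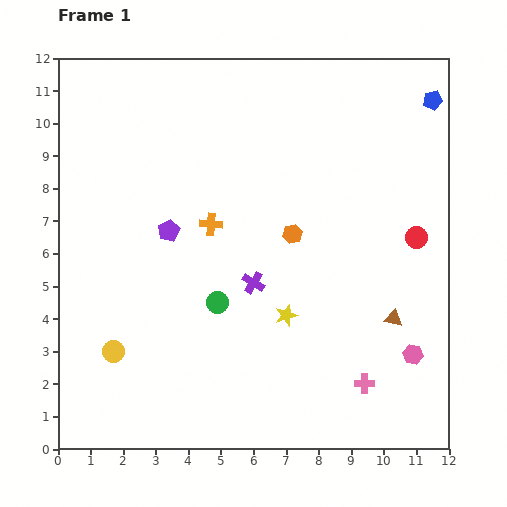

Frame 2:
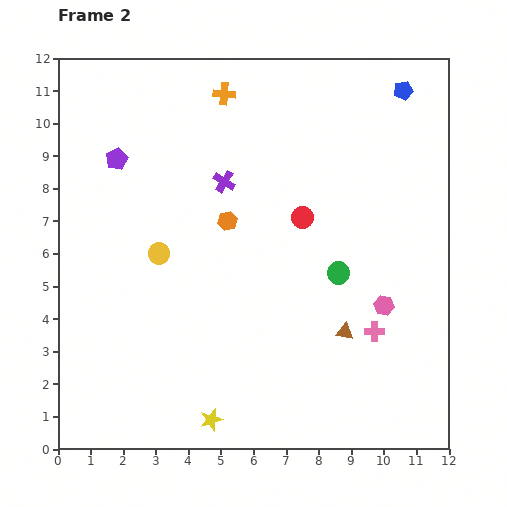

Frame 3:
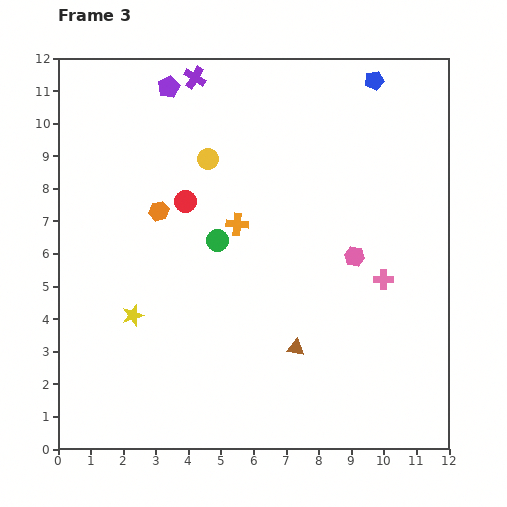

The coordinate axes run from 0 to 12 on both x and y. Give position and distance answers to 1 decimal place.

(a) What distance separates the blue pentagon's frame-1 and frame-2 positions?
0.9

The blue pentagon moved from (11.5, 10.7) to (10.6, 11.0), a distance of √(0.9² + 0.3²) ≈ 0.9.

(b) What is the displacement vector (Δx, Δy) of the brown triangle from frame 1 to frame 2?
(-1.5, -0.4)

The brown triangle was at (10.3, 4.0) in frame 1 and (8.8, 3.6) in frame 2.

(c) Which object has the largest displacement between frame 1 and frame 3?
the red circle

(moved 7.2; next 6.6)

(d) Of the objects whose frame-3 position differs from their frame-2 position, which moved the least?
the blue pentagon

(moved 0.9)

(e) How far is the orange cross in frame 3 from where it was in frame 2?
4.0

The orange cross moved from (5.1, 10.9) to (5.5, 6.9), a distance of √(0.4² + 4.0²) ≈ 4.0.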